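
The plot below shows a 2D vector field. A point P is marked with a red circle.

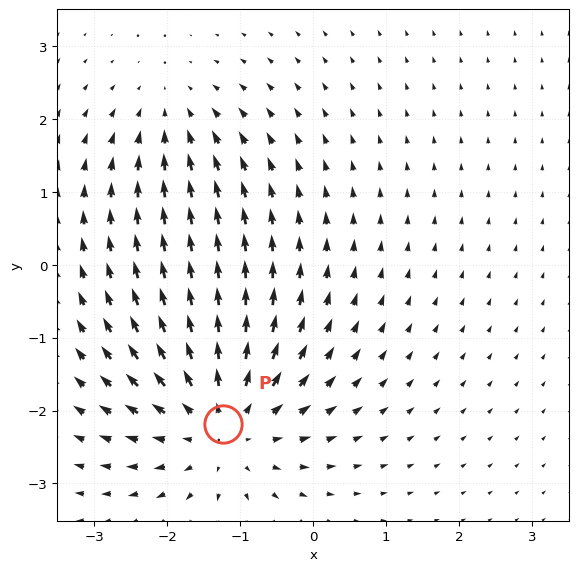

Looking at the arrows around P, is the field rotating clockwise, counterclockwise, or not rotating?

Near P at (-1.2, -2.2) the arrows show no circulation. The curl there is ≈0.

not rotating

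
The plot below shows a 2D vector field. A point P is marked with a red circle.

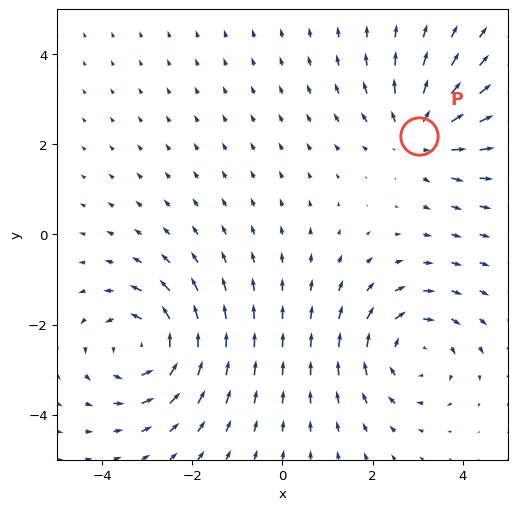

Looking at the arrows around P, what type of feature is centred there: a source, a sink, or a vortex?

At P (3.0, 2.2) the arrows spread outward. Divergence about +3, curl ≈0 — positive divergence with near-zero curl is a source.

source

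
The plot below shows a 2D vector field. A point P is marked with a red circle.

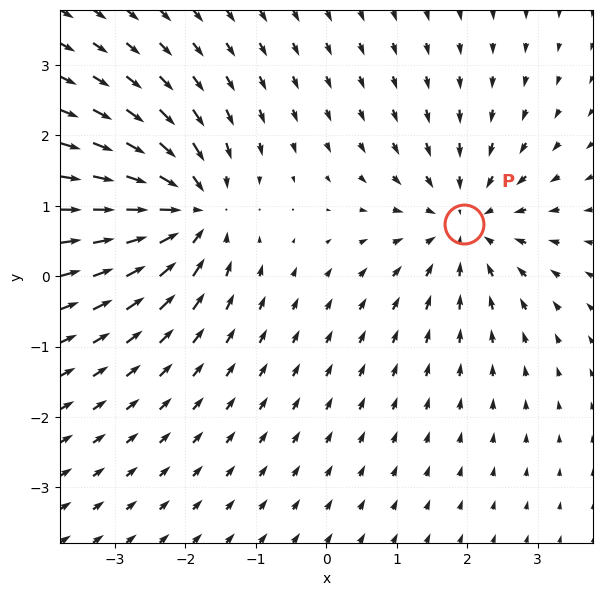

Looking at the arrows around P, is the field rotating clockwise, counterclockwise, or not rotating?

Near P at (2.0, 0.7) the arrows show no circulation. The curl there is ≈0.

not rotating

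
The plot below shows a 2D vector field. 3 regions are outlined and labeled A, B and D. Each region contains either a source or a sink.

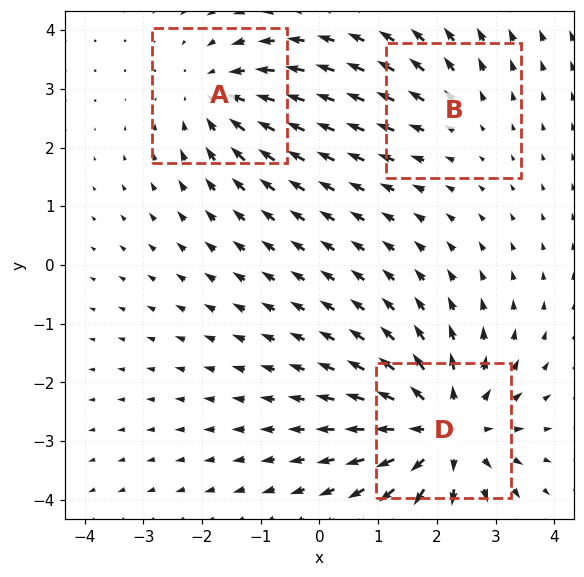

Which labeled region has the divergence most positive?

Divergence at each region's feature centre — A: about -3, B: about +2, D: about +5. Region D is most positive.

D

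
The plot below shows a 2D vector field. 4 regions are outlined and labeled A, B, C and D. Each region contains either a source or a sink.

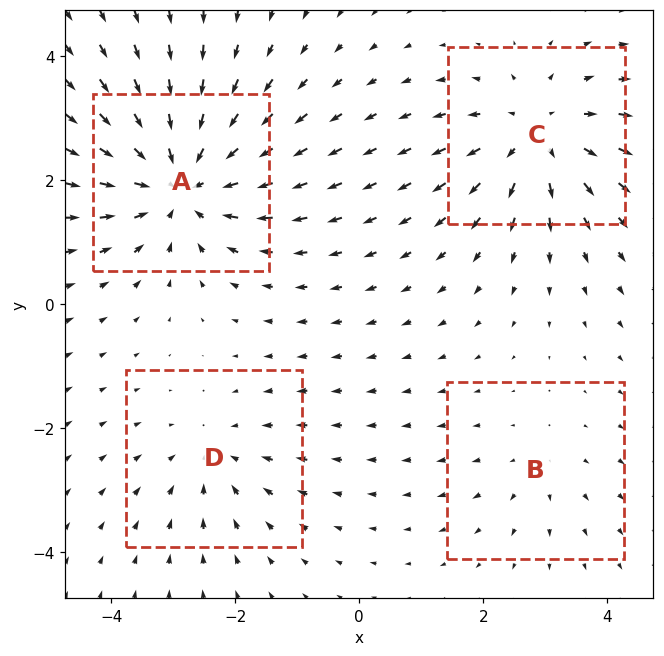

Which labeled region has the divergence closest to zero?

B

Divergence at each region's feature centre — A: about -6, B: about +2, C: about +4, D: about -3. Region B is closest to zero.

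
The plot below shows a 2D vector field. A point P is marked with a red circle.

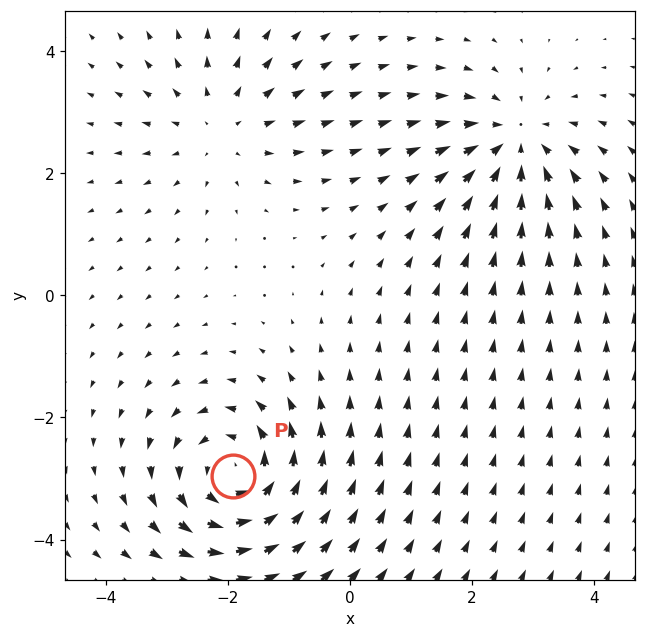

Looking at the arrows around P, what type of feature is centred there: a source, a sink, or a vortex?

vortex

At P (-1.9, -3.0) the arrows circulate counterclockwise. Divergence ≈0, curl about +5 — near-zero divergence with nonzero curl is a vortex.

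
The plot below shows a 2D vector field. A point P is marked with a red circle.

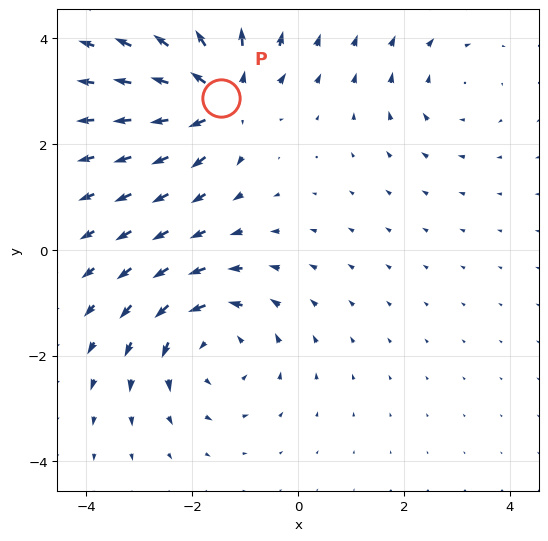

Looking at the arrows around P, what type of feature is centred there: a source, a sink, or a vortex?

source

At P (-1.5, 2.9) the arrows spread outward. Divergence about +6, curl ≈0 — positive divergence with near-zero curl is a source.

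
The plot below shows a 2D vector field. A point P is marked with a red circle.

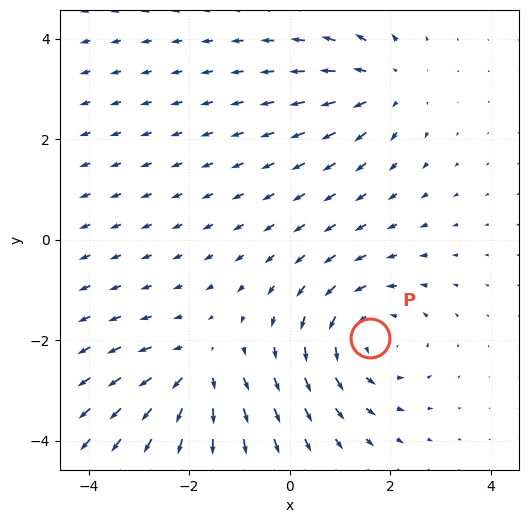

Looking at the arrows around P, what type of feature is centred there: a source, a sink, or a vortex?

vortex

At P (1.6, -1.9) the arrows circulate counterclockwise. Divergence ≈0, curl about +4 — near-zero divergence with nonzero curl is a vortex.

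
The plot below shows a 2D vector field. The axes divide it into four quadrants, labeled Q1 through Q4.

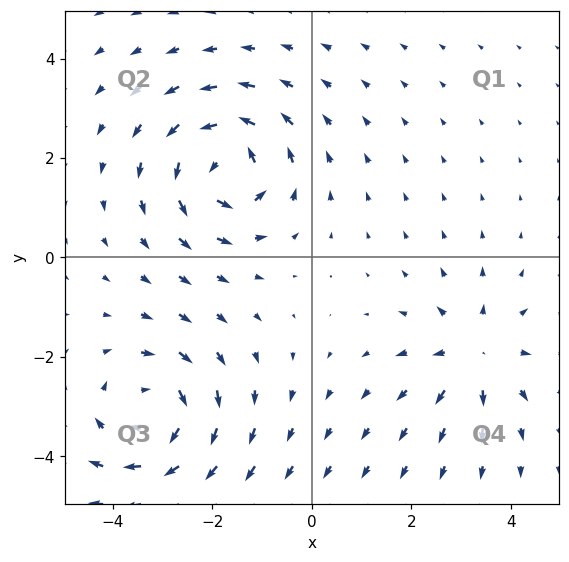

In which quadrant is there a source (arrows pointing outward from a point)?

The source sits at approximately (3.3, -1.9), which lies in quadrant Q4. The divergence there is about +4, positive as expected for a source.

Q4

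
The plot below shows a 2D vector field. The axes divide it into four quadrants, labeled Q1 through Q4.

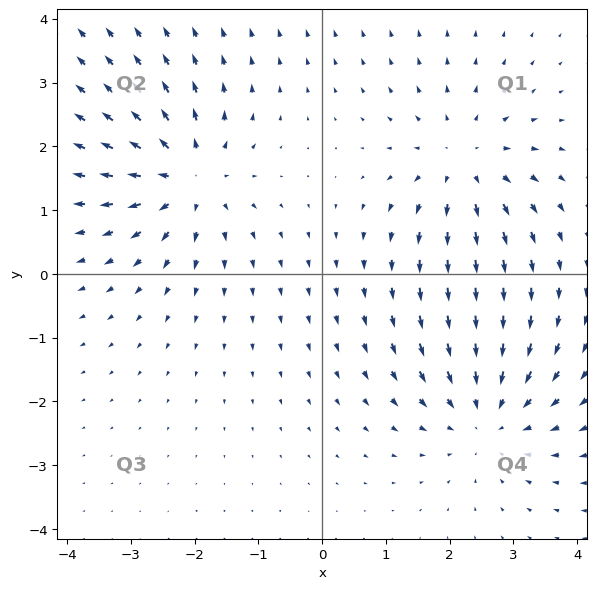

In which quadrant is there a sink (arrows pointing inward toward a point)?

Q4

The sink sits at approximately (2.6, -2.2), which lies in quadrant Q4. The divergence there is about -4, negative as expected for a sink.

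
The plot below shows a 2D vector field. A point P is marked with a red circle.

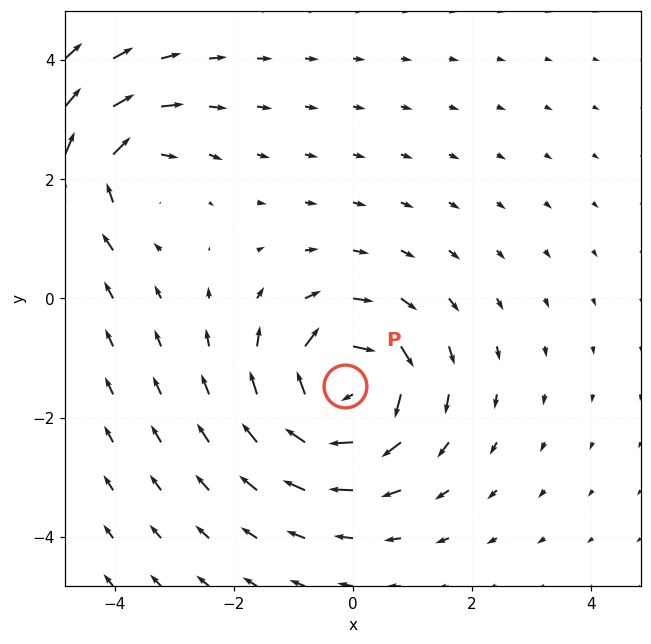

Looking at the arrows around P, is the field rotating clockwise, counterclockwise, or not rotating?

clockwise

Near P at (-0.1, -1.5) the arrows circulate clockwise. The curl (z-component) there is about -6; negative curl means clockwise rotation.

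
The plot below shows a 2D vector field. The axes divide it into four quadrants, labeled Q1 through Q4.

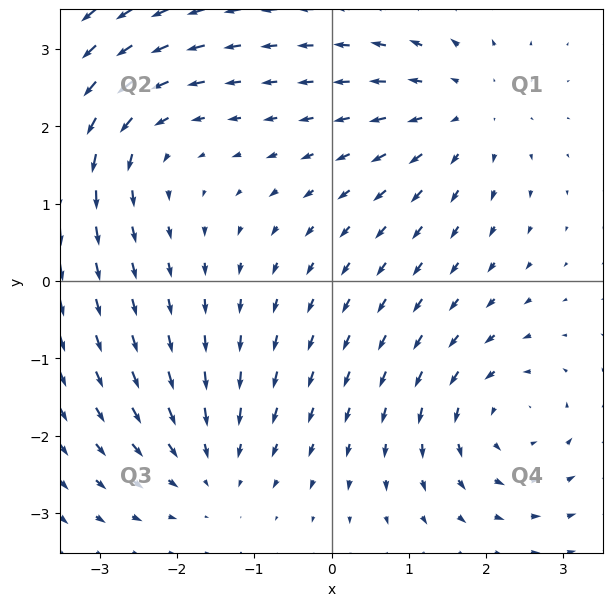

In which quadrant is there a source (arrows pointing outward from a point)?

Q1

The source sits at approximately (1.7, 2.2), which lies in quadrant Q1. The divergence there is about +3, positive as expected for a source.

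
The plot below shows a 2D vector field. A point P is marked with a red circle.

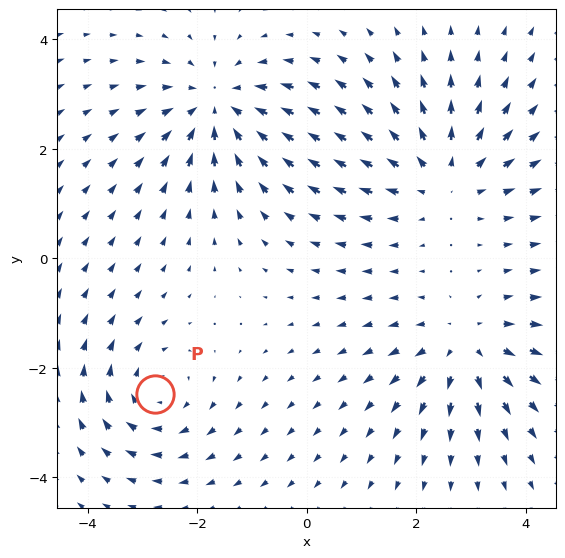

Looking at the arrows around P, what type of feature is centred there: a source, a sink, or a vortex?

At P (-2.8, -2.5) the arrows circulate clockwise. Divergence ≈0, curl about -3 — near-zero divergence with nonzero curl is a vortex.

vortex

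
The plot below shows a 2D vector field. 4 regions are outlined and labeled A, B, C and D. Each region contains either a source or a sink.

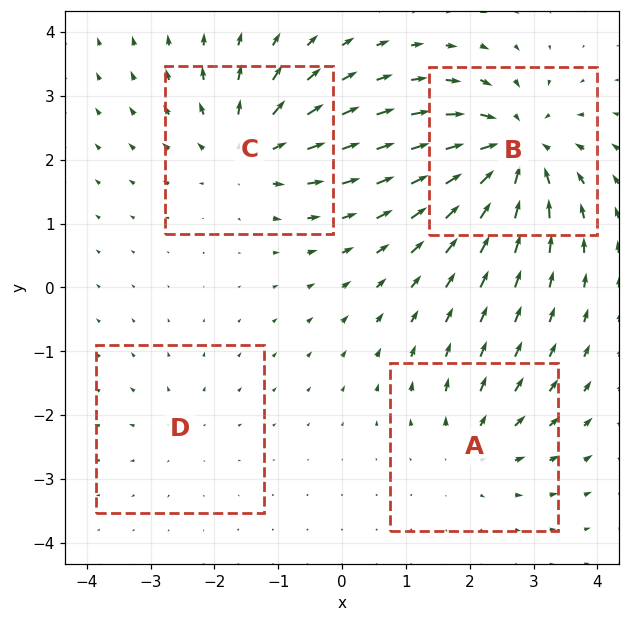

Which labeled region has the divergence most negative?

Divergence at each region's feature centre — A: about +4, B: about -7, C: about +5, D: about +2. Region B is most negative.

B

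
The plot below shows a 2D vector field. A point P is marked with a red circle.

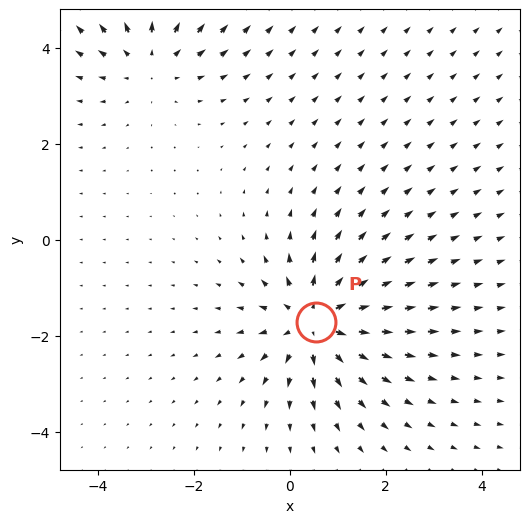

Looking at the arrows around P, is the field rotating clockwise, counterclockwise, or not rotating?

Near P at (0.5, -1.7) the arrows show no circulation. The curl there is ≈0.

not rotating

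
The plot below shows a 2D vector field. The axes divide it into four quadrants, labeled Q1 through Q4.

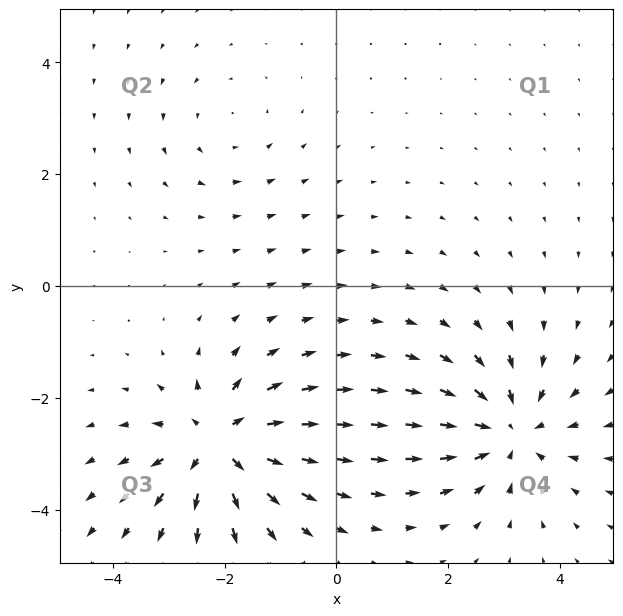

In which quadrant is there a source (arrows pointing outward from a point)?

The source sits at approximately (-2.1, -2.8), which lies in quadrant Q3. The divergence there is about +6, positive as expected for a source.

Q3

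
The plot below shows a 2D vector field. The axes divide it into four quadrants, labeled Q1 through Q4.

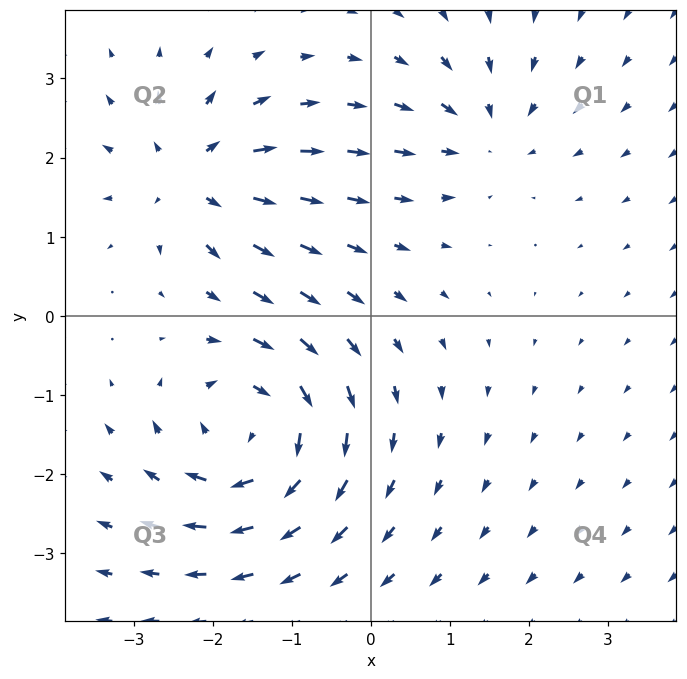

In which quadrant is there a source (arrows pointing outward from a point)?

Q2

The source sits at approximately (-2.3, 1.8), which lies in quadrant Q2. The divergence there is about +5, positive as expected for a source.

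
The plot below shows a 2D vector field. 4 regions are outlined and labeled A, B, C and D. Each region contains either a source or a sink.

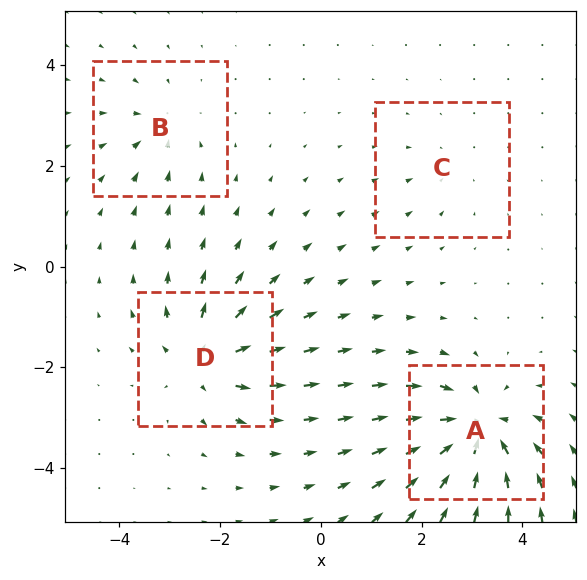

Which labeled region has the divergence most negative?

A

Divergence at each region's feature centre — A: about -9, B: about -4, C: about -2, D: about +6. Region A is most negative.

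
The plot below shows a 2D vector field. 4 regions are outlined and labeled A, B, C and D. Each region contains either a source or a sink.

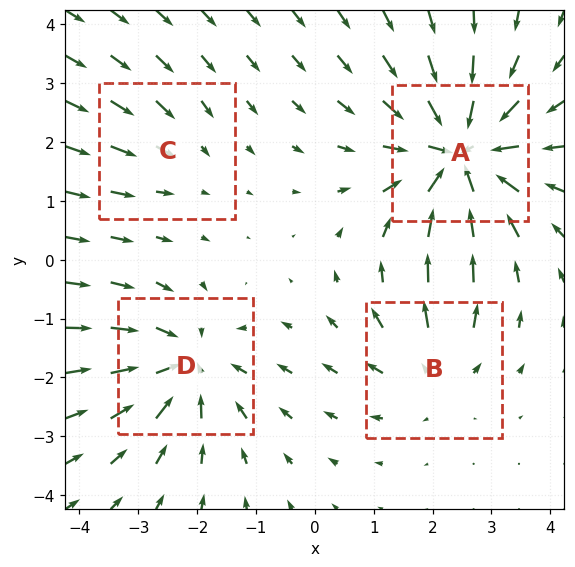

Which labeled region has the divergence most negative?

Divergence at each region's feature centre — A: about -7, B: about +3, C: about -2, D: about -5. Region A is most negative.

A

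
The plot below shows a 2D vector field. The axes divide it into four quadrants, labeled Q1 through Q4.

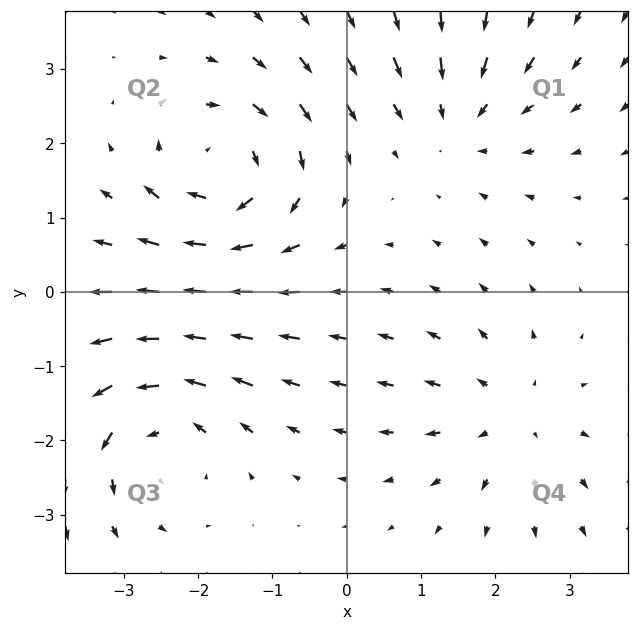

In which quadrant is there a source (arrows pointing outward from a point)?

Q4

The source sits at approximately (2.2, -1.7), which lies in quadrant Q4. The divergence there is about +3, positive as expected for a source.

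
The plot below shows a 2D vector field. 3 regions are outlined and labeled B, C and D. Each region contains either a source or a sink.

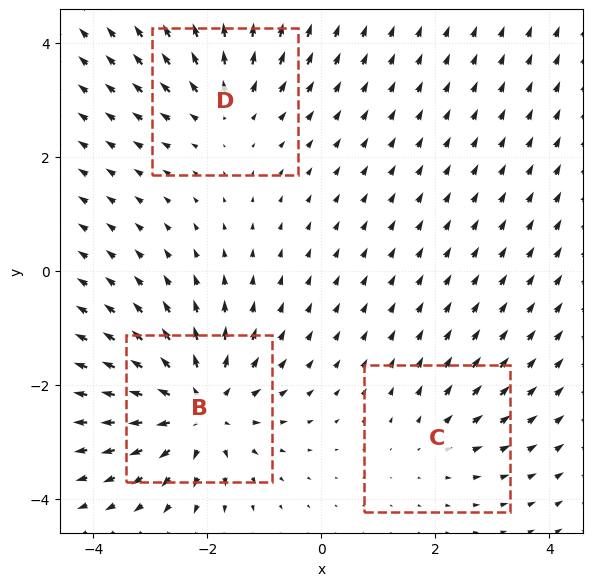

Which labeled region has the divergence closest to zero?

C

Divergence at each region's feature centre — B: about +5, C: about +2, D: about +3. Region C is closest to zero.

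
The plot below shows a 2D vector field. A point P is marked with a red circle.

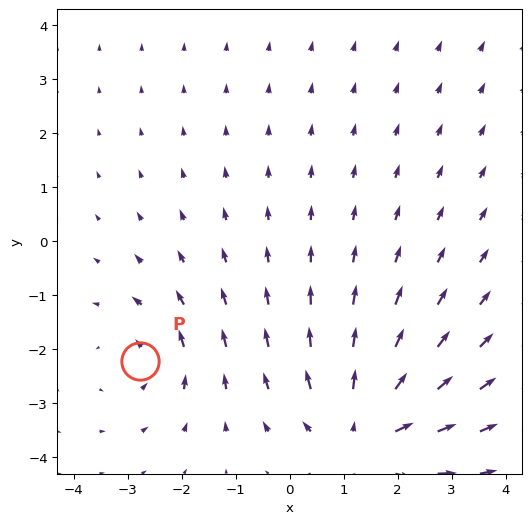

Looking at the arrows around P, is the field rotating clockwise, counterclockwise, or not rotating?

counterclockwise

Near P at (-2.8, -2.2) the arrows circulate counterclockwise. The curl (z-component) there is about +3; positive curl means counterclockwise rotation.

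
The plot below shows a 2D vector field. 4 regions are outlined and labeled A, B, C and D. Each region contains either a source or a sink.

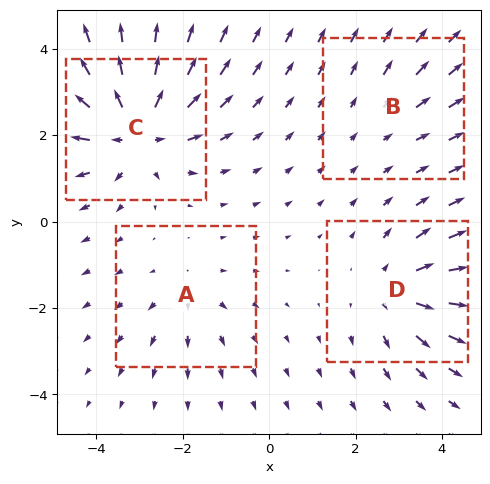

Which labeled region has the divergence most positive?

Divergence at each region's feature centre — A: about +3, B: about +2, C: about +7, D: about +4. Region C is most positive.

C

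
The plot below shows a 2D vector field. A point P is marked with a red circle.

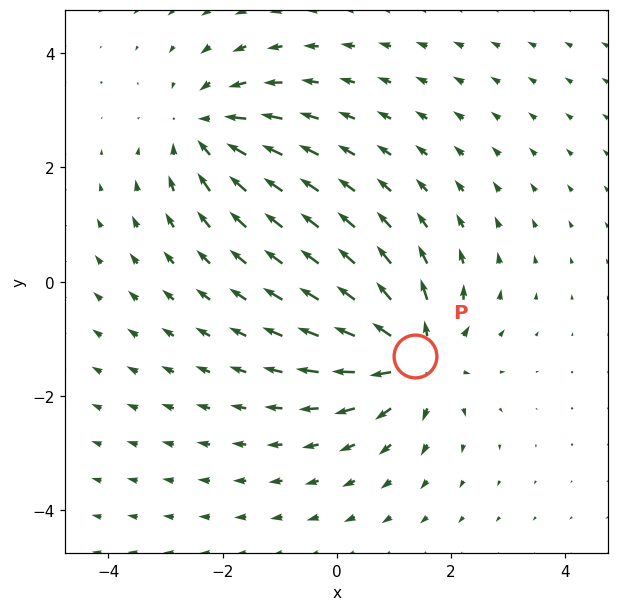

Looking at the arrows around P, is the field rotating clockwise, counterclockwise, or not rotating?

not rotating

Near P at (1.4, -1.3) the arrows show no circulation. The curl there is ≈0.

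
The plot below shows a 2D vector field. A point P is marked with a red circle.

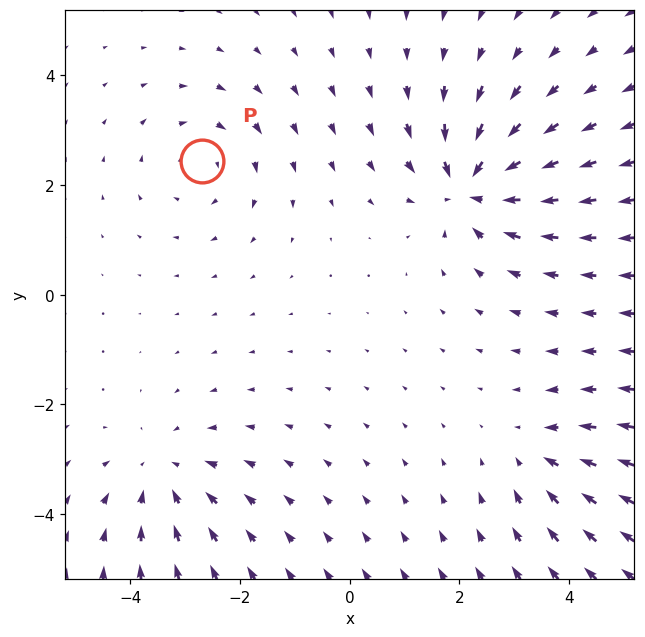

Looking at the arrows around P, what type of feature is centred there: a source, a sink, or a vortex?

vortex

At P (-2.7, 2.4) the arrows circulate clockwise. Divergence ≈0, curl about -3 — near-zero divergence with nonzero curl is a vortex.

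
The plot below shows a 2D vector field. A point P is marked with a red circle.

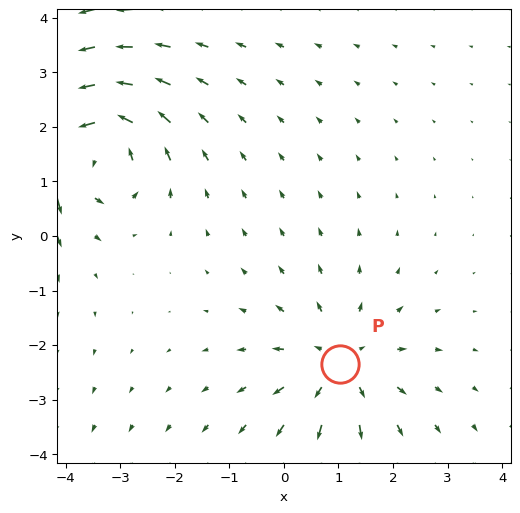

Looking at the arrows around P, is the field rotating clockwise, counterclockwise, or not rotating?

not rotating

Near P at (1.0, -2.3) the arrows show no circulation. The curl there is ≈0.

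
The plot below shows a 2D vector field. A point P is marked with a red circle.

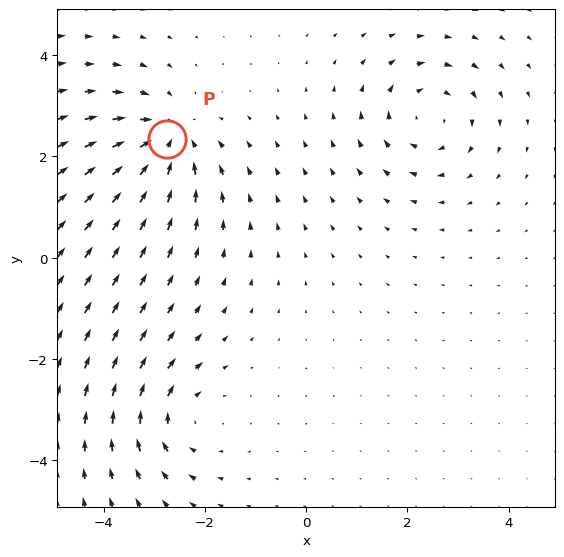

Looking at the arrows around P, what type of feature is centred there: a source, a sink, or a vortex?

sink

At P (-2.7, 2.3) the arrows converge inward. Divergence about -4, curl ≈0 — negative divergence with near-zero curl is a sink.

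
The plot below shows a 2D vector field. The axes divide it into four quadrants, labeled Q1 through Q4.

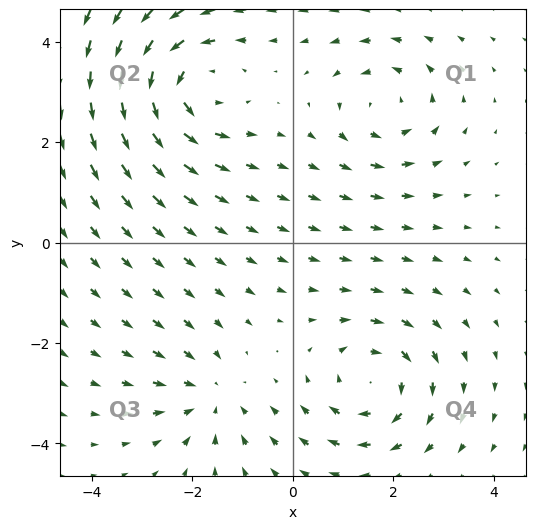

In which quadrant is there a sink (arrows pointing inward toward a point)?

The sink sits at approximately (-1.6, -3.1), which lies in quadrant Q3. The divergence there is about -3, negative as expected for a sink.

Q3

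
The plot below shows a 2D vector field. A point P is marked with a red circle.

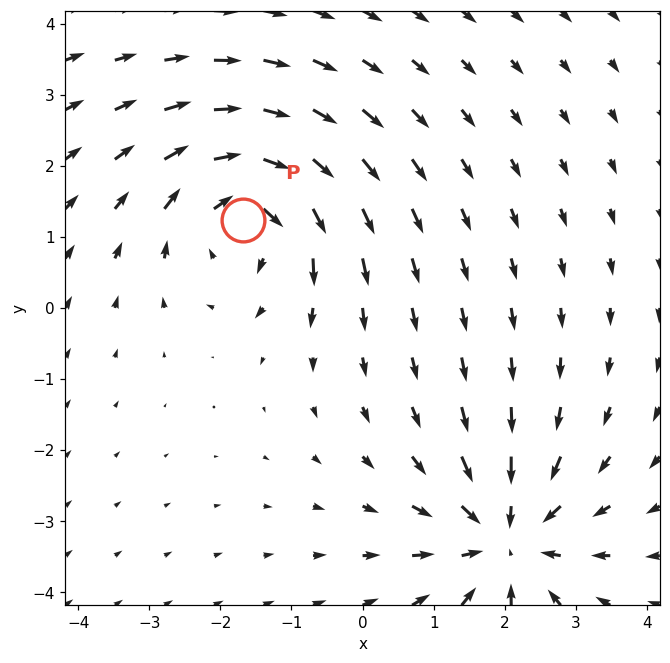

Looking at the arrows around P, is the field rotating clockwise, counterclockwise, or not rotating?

Near P at (-1.7, 1.2) the arrows circulate clockwise. The curl (z-component) there is about -5; negative curl means clockwise rotation.

clockwise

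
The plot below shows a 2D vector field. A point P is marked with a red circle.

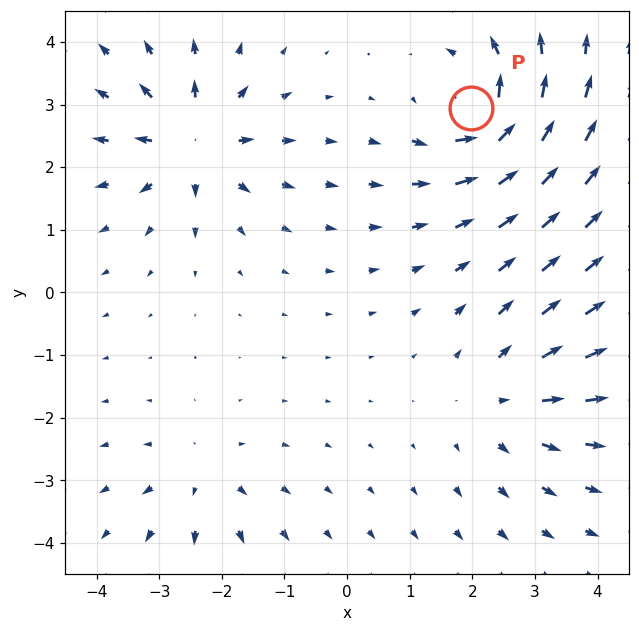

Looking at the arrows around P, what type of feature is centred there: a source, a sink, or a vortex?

vortex

At P (2.0, 2.9) the arrows circulate counterclockwise. Divergence ≈0, curl about +7 — near-zero divergence with nonzero curl is a vortex.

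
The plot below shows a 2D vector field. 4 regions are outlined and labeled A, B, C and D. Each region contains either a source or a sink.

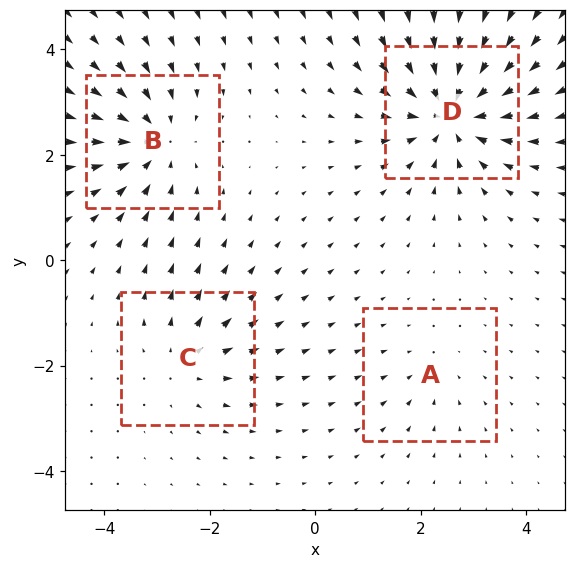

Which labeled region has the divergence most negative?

Divergence at each region's feature centre — A: about -2, B: about -5, C: about +4, D: about -7. Region D is most negative.

D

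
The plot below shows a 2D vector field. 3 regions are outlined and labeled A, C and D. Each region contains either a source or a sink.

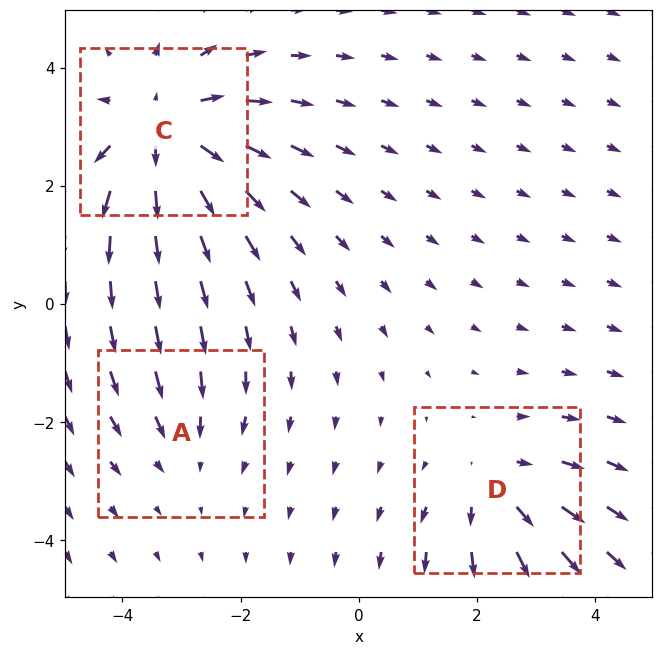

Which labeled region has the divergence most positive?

Divergence at each region's feature centre — A: about -2, C: about +5, D: about +3. Region C is most positive.

C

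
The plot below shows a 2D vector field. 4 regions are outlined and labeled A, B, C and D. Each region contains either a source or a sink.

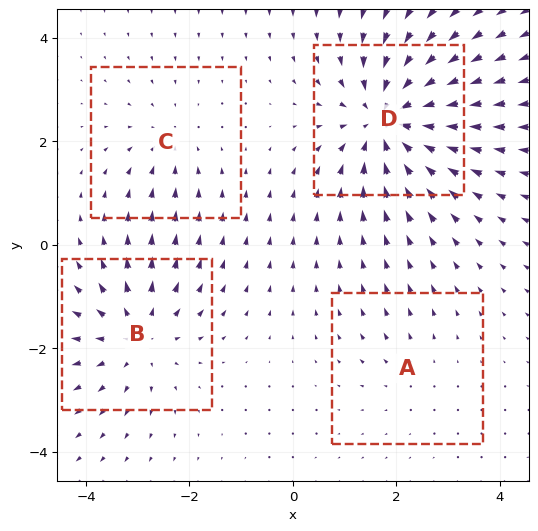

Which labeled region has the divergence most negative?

D

Divergence at each region's feature centre — A: about +2, B: about +5, C: about -3, D: about -7. Region D is most negative.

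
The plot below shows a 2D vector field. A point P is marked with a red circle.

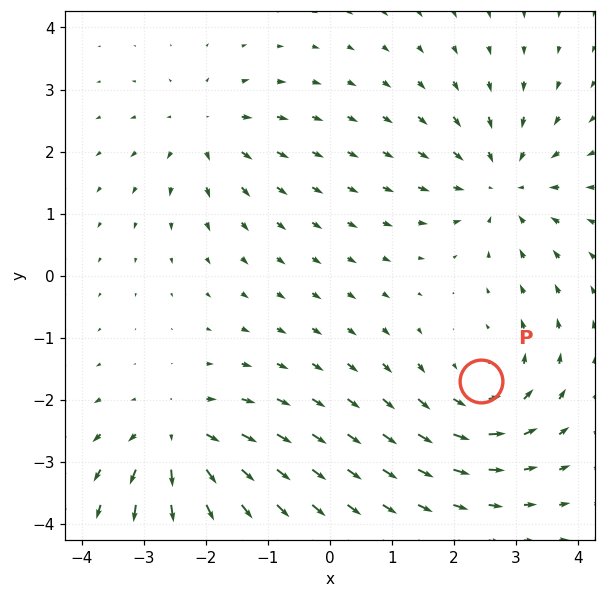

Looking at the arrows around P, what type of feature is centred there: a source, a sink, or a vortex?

vortex

At P (2.4, -1.7) the arrows circulate counterclockwise. Divergence ≈0, curl about +5 — near-zero divergence with nonzero curl is a vortex.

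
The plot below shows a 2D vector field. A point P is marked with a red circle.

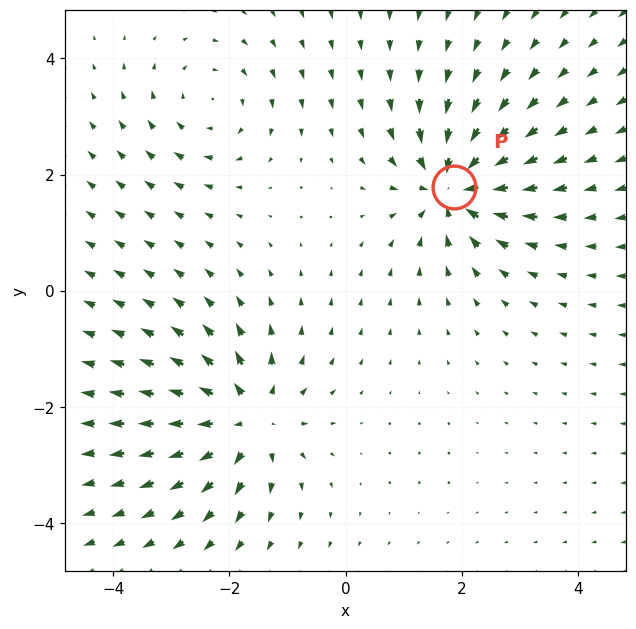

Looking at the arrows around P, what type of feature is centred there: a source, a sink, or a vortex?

At P (1.9, 1.8) the arrows converge inward. Divergence about -7, curl ≈0 — negative divergence with near-zero curl is a sink.

sink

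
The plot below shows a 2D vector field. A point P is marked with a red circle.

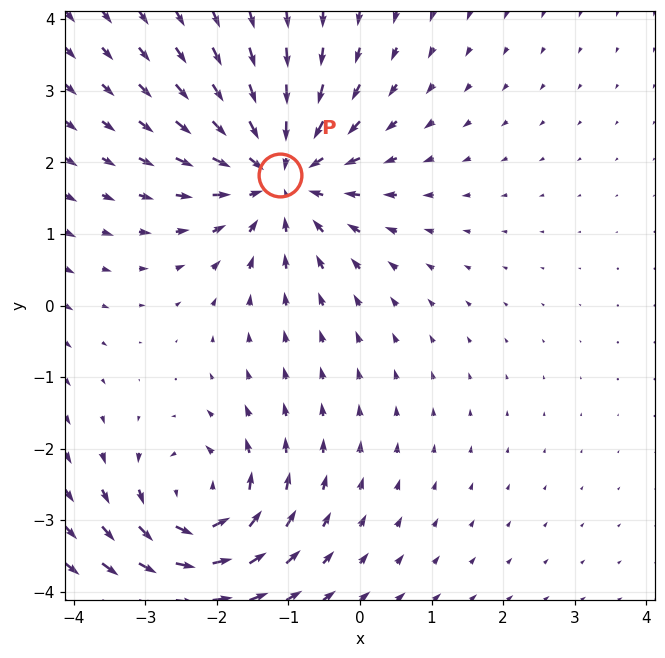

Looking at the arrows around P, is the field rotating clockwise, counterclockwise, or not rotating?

not rotating

Near P at (-1.1, 1.8) the arrows show no circulation. The curl there is ≈0.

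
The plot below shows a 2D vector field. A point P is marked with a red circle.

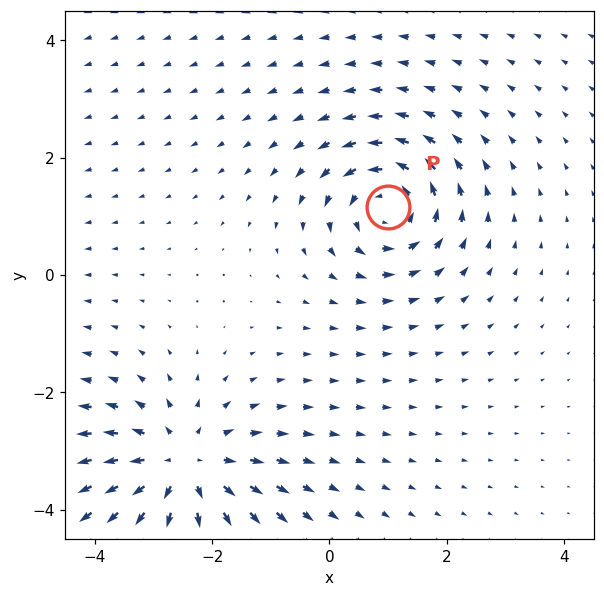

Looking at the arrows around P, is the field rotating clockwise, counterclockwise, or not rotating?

Near P at (1.0, 1.2) the arrows circulate counterclockwise. The curl (z-component) there is about +4; positive curl means counterclockwise rotation.

counterclockwise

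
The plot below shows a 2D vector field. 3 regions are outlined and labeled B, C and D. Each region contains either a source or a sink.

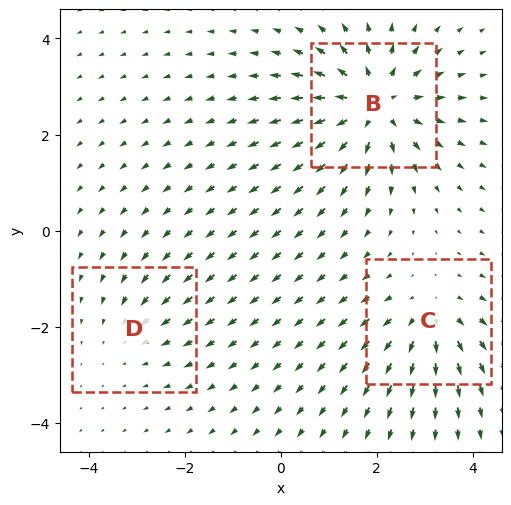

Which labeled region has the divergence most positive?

Divergence at each region's feature centre — B: about +5, C: about +3, D: about -2. Region B is most positive.

B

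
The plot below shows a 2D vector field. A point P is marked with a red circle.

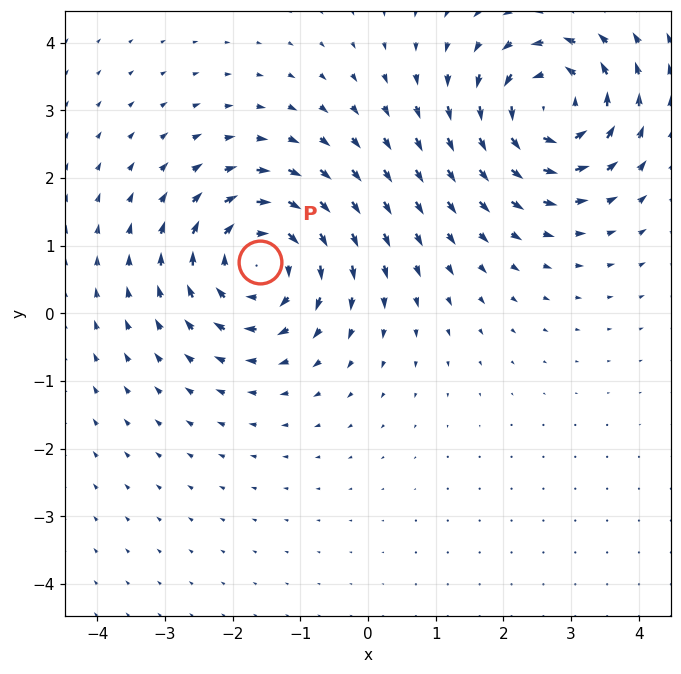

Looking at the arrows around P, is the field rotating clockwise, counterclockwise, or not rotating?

Near P at (-1.6, 0.8) the arrows circulate clockwise. The curl (z-component) there is about -5; negative curl means clockwise rotation.

clockwise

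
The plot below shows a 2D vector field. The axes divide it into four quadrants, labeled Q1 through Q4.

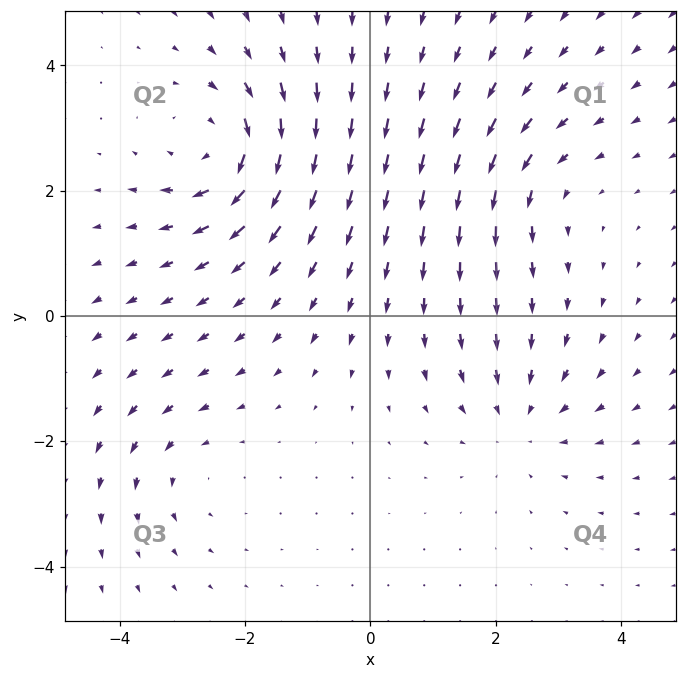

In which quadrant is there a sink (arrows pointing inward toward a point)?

Q4

The sink sits at approximately (2.4, -1.6), which lies in quadrant Q4. The divergence there is about -3, negative as expected for a sink.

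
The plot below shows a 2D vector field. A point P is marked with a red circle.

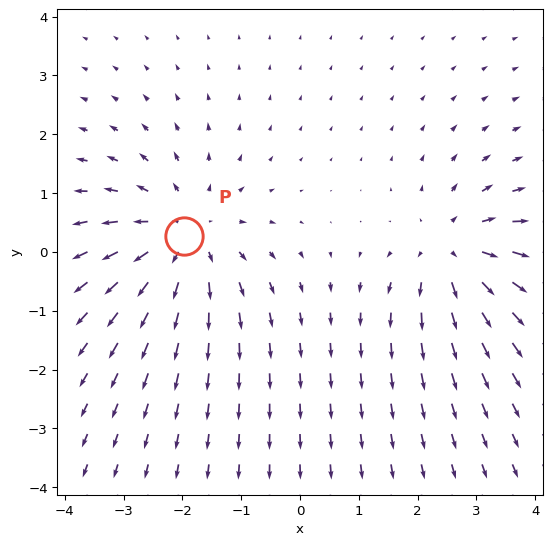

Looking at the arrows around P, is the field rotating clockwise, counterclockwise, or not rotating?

not rotating

Near P at (-2.0, 0.3) the arrows show no circulation. The curl there is ≈0.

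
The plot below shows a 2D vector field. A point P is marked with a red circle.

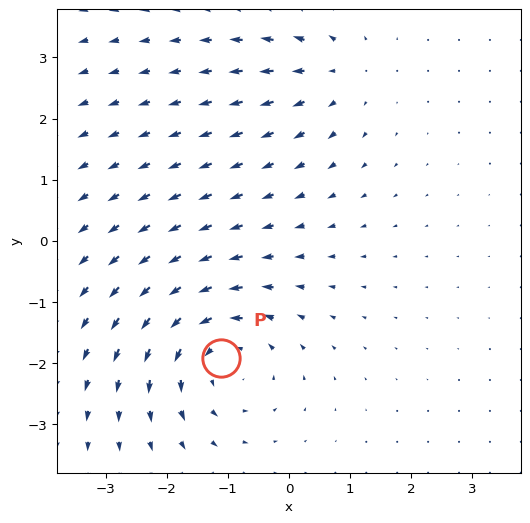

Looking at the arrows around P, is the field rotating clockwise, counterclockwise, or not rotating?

counterclockwise

Near P at (-1.1, -1.9) the arrows circulate counterclockwise. The curl (z-component) there is about +4; positive curl means counterclockwise rotation.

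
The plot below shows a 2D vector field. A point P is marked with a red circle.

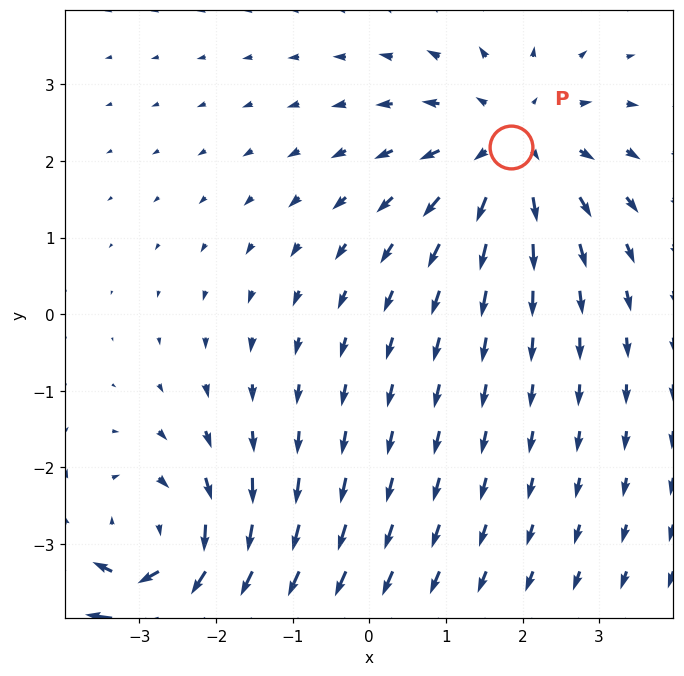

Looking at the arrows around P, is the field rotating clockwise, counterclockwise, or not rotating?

Near P at (1.9, 2.2) the arrows show no circulation. The curl there is ≈0.

not rotating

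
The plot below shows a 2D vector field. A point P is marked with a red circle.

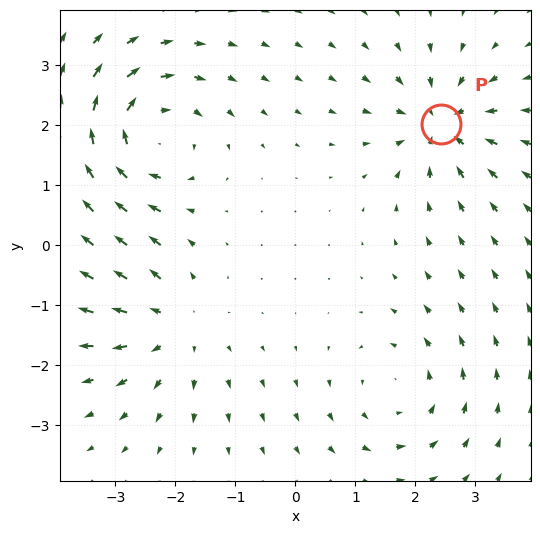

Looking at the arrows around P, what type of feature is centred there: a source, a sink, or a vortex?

At P (2.4, 2.0) the arrows converge inward. Divergence about -5, curl ≈0 — negative divergence with near-zero curl is a sink.

sink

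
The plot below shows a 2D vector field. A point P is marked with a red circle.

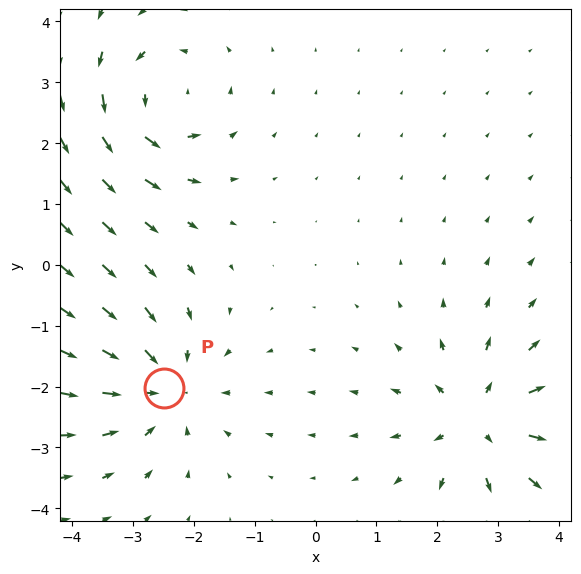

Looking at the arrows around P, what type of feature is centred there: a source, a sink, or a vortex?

At P (-2.5, -2.0) the arrows converge inward. Divergence about -5, curl ≈0 — negative divergence with near-zero curl is a sink.

sink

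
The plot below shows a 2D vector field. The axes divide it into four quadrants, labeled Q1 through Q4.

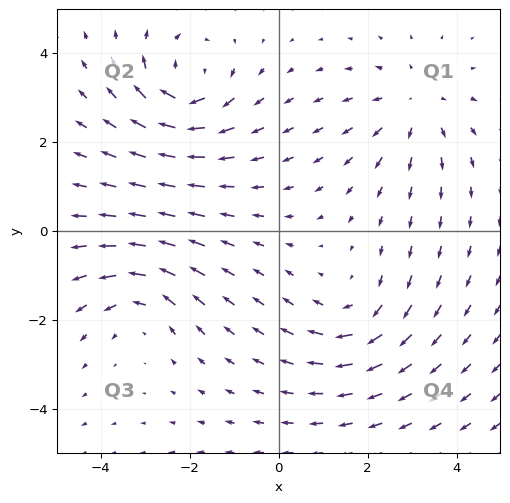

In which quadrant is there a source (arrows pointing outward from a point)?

Q1

The source sits at approximately (3.1, 2.8), which lies in quadrant Q1. The divergence there is about +3, positive as expected for a source.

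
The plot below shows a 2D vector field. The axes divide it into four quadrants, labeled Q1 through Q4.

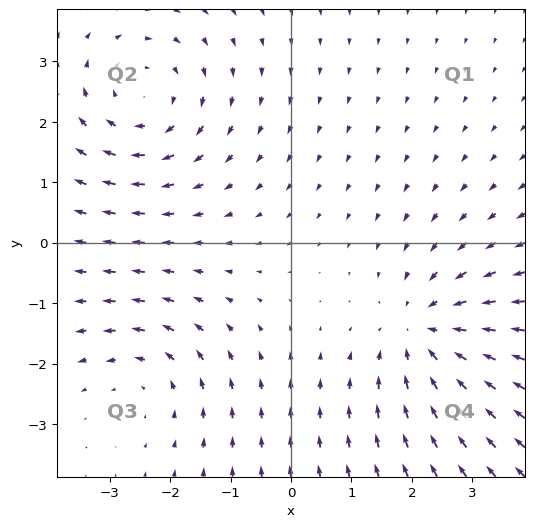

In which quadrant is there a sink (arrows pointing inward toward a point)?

Q4

The sink sits at approximately (2.2, -1.5), which lies in quadrant Q4. The divergence there is about -4, negative as expected for a sink.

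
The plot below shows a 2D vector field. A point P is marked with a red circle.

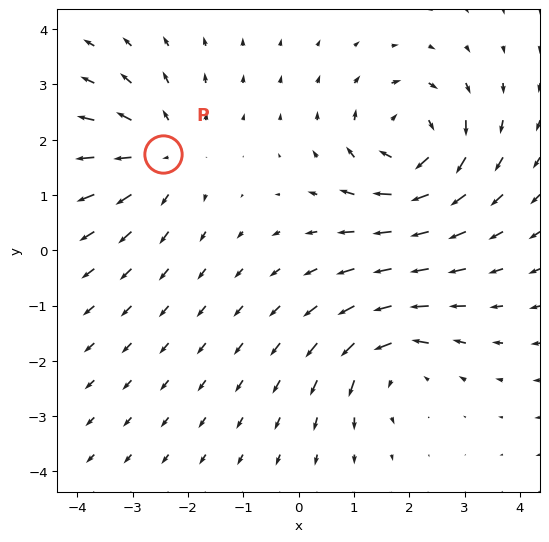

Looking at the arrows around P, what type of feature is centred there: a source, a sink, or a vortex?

At P (-2.5, 1.7) the arrows spread outward. Divergence about +4, curl ≈0 — positive divergence with near-zero curl is a source.

source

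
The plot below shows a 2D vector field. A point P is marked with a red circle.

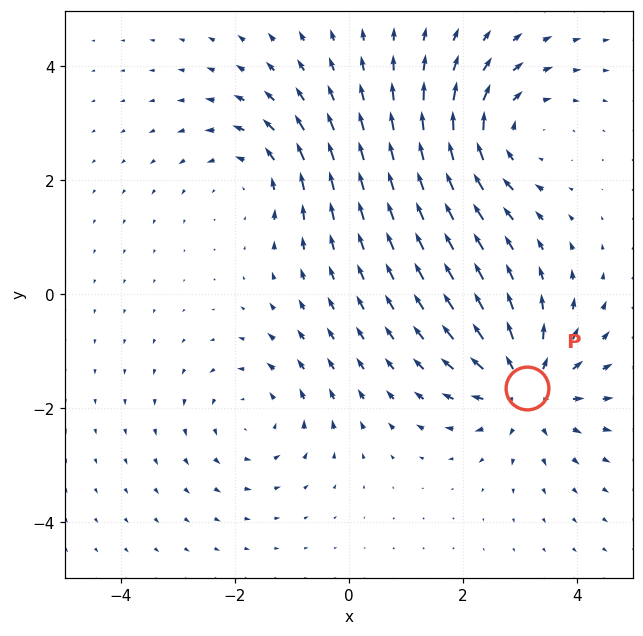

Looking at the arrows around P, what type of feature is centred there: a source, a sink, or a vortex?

source

At P (3.1, -1.6) the arrows spread outward. Divergence about +5, curl ≈0 — positive divergence with near-zero curl is a source.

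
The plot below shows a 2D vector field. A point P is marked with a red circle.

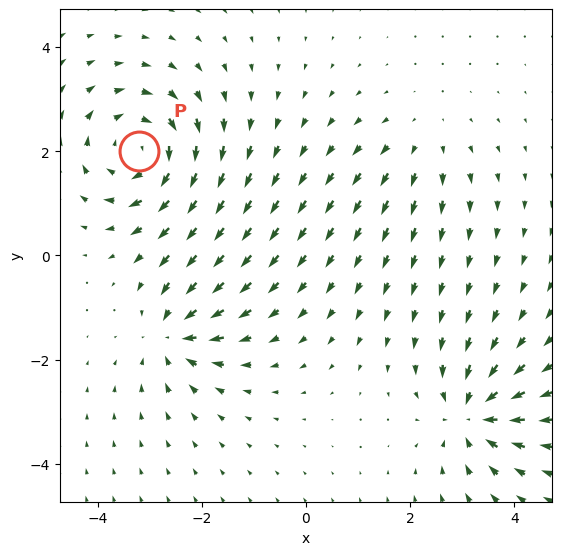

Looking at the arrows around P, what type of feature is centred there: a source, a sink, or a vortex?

At P (-3.2, 2.0) the arrows circulate clockwise. Divergence ≈0, curl about -5 — near-zero divergence with nonzero curl is a vortex.

vortex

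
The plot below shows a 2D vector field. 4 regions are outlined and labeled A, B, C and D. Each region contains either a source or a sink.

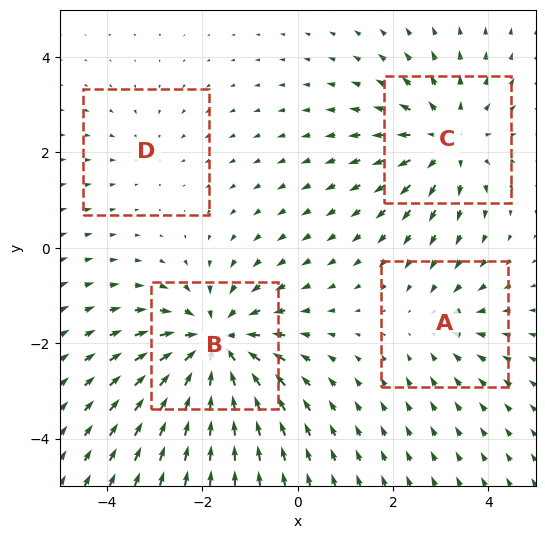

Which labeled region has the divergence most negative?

B

Divergence at each region's feature centre — A: about -3, B: about -6, C: about +5, D: about -2. Region B is most negative.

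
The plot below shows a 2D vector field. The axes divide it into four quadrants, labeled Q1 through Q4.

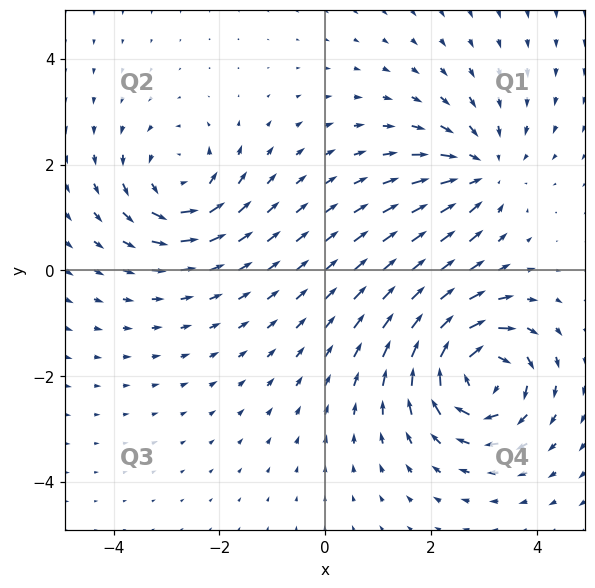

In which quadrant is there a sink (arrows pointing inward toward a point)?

Q1

The sink sits at approximately (3.0, 1.9), which lies in quadrant Q1. The divergence there is about -4, negative as expected for a sink.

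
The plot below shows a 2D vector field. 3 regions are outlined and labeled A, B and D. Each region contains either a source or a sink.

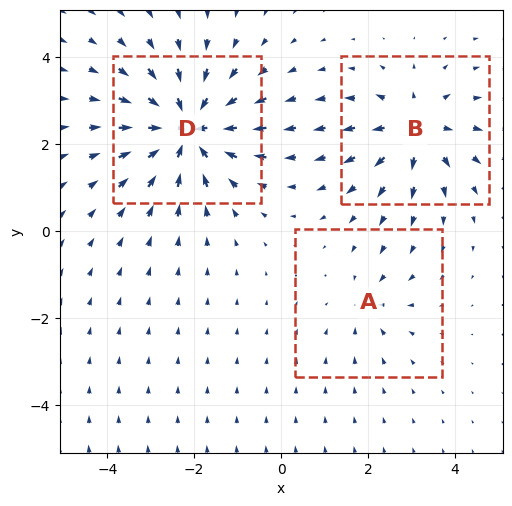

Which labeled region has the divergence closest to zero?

Divergence at each region's feature centre — A: about -2, B: about +4, D: about -6. Region A is closest to zero.

A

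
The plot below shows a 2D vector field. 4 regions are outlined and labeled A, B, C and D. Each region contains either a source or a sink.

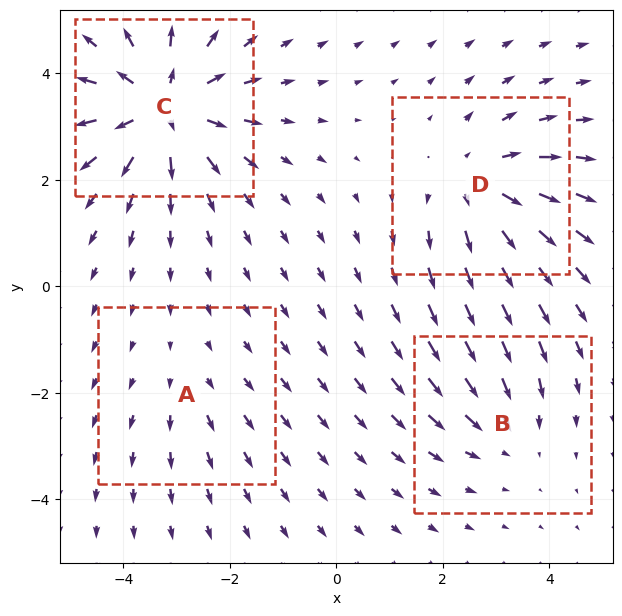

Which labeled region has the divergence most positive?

Divergence at each region's feature centre — A: about +2, B: about -3, C: about +7, D: about +5. Region C is most positive.

C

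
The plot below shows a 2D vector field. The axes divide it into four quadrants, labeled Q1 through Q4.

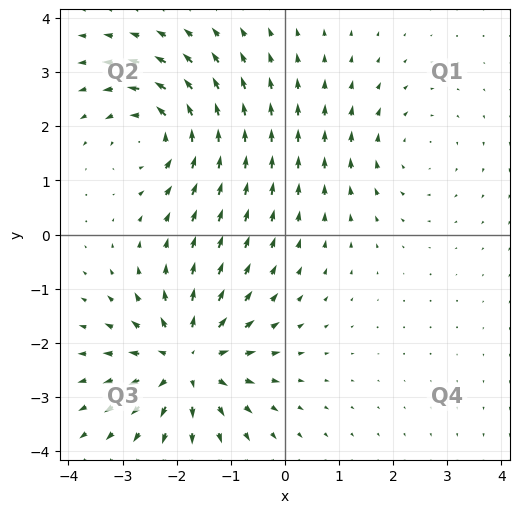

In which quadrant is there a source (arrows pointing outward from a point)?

Q3

The source sits at approximately (-1.8, -2.3), which lies in quadrant Q3. The divergence there is about +5, positive as expected for a source.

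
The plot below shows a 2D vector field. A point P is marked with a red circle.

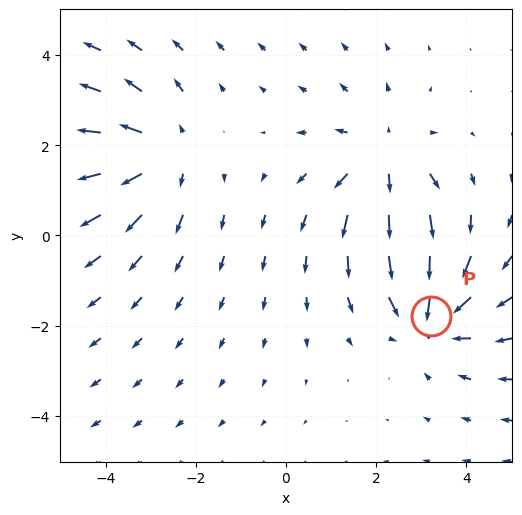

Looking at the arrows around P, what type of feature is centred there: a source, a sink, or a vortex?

At P (3.2, -1.8) the arrows converge inward. Divergence about -4, curl ≈0 — negative divergence with near-zero curl is a sink.

sink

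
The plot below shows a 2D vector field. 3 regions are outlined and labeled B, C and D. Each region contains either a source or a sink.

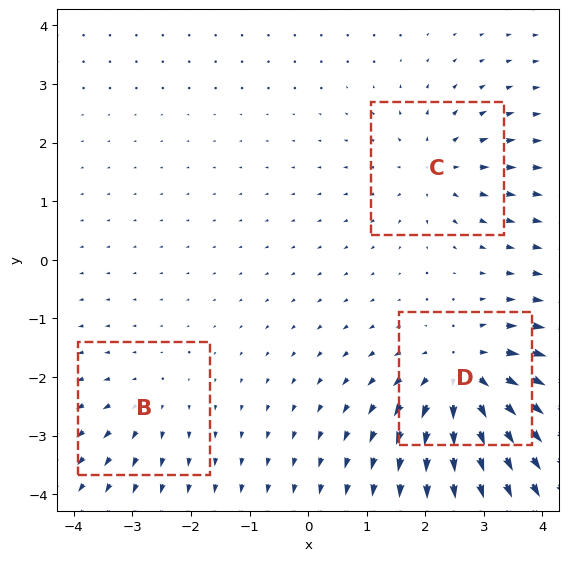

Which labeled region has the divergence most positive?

D

Divergence at each region's feature centre — B: about +2, C: about +3, D: about +6. Region D is most positive.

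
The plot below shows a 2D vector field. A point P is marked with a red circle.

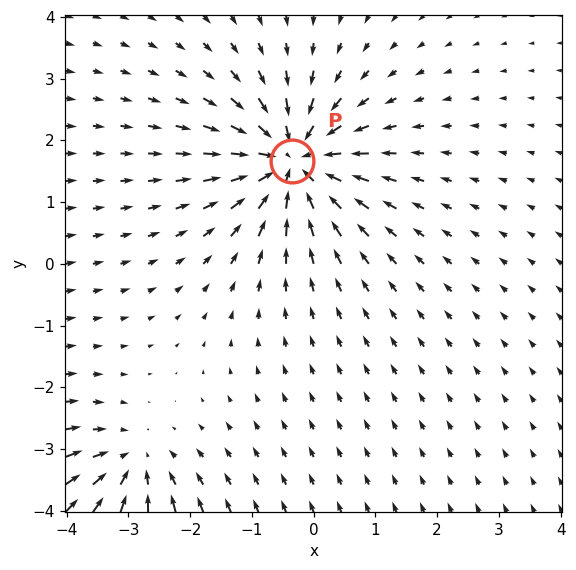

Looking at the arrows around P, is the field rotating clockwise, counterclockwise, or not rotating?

not rotating

Near P at (-0.3, 1.7) the arrows show no circulation. The curl there is ≈0.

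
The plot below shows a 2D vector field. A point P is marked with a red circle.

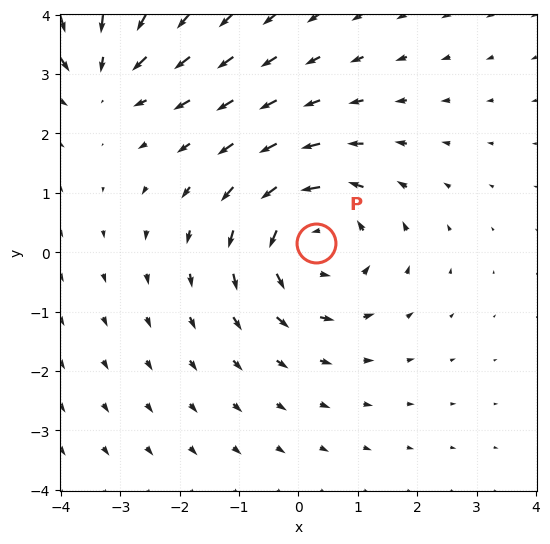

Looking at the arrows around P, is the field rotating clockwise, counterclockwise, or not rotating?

counterclockwise

Near P at (0.3, 0.2) the arrows circulate counterclockwise. The curl (z-component) there is about +3; positive curl means counterclockwise rotation.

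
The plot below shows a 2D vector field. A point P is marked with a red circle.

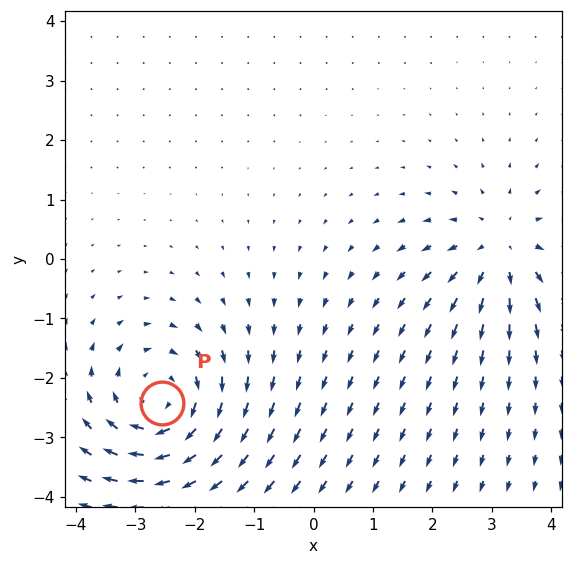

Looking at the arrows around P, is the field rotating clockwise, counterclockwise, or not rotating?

Near P at (-2.6, -2.4) the arrows circulate clockwise. The curl (z-component) there is about -5; negative curl means clockwise rotation.

clockwise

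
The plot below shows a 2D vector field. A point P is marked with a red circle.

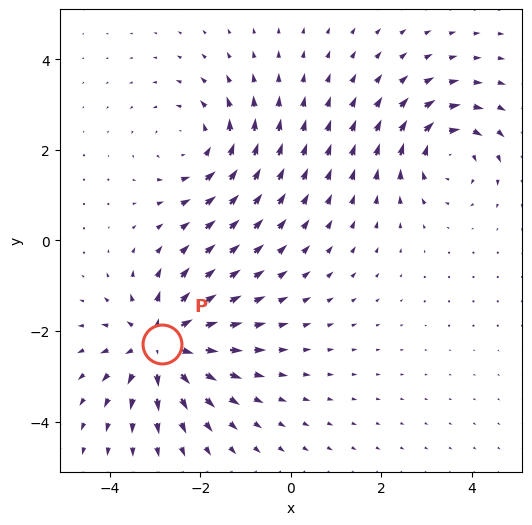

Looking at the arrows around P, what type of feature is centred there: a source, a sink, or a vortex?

At P (-2.9, -2.3) the arrows spread outward. Divergence about +5, curl ≈0 — positive divergence with near-zero curl is a source.

source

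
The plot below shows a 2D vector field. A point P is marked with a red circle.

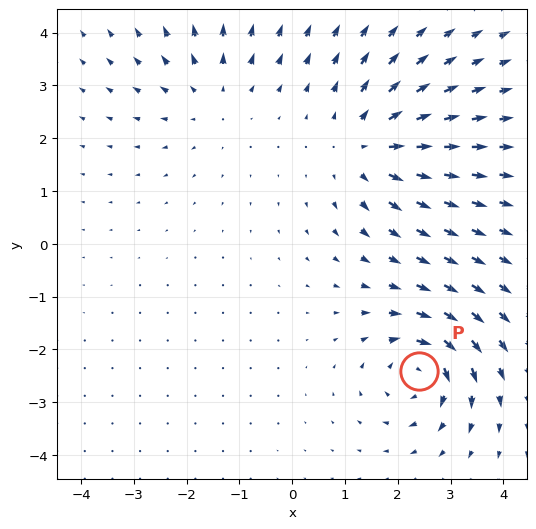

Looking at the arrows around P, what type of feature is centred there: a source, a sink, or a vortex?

vortex

At P (2.4, -2.4) the arrows circulate clockwise. Divergence ≈0, curl about -6 — near-zero divergence with nonzero curl is a vortex.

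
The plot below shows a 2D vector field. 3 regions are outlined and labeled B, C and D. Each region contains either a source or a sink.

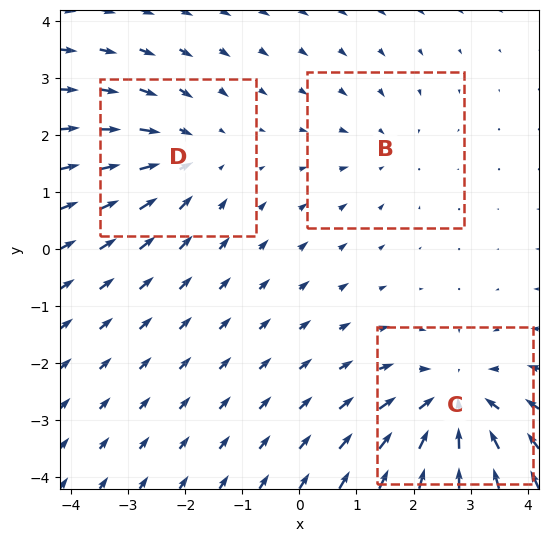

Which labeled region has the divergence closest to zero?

B

Divergence at each region's feature centre — B: about -2, C: about -4, D: about -3. Region B is closest to zero.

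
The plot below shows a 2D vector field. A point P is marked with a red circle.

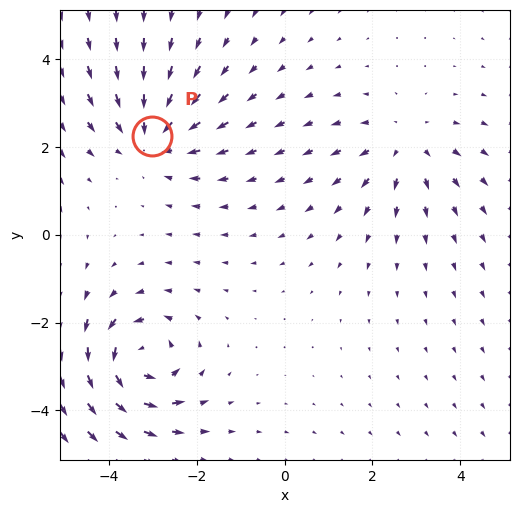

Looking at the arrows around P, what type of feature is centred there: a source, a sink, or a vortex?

At P (-3.0, 2.2) the arrows converge inward. Divergence about -3, curl ≈0 — negative divergence with near-zero curl is a sink.

sink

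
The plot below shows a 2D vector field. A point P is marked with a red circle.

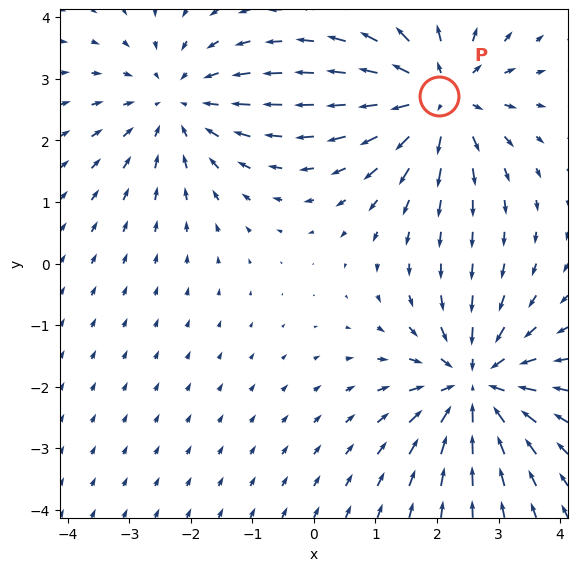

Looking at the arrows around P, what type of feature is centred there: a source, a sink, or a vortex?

At P (2.0, 2.7) the arrows spread outward. Divergence about +5, curl ≈0 — positive divergence with near-zero curl is a source.

source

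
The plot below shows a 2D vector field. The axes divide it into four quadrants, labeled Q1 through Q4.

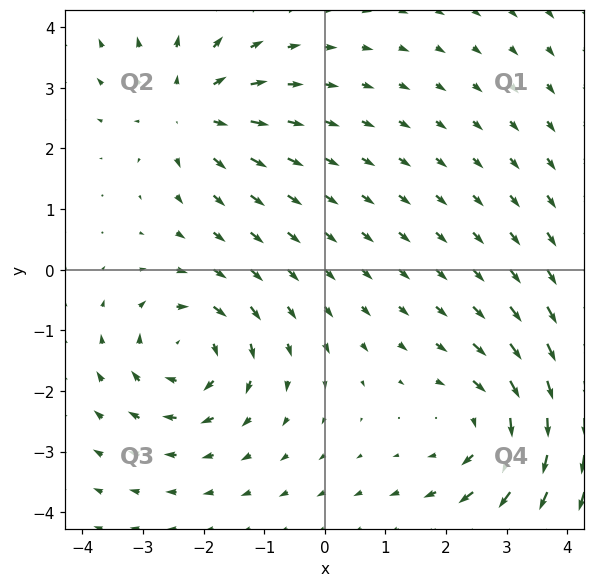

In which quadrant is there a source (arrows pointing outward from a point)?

The source sits at approximately (-2.2, 2.6), which lies in quadrant Q2. The divergence there is about +4, positive as expected for a source.

Q2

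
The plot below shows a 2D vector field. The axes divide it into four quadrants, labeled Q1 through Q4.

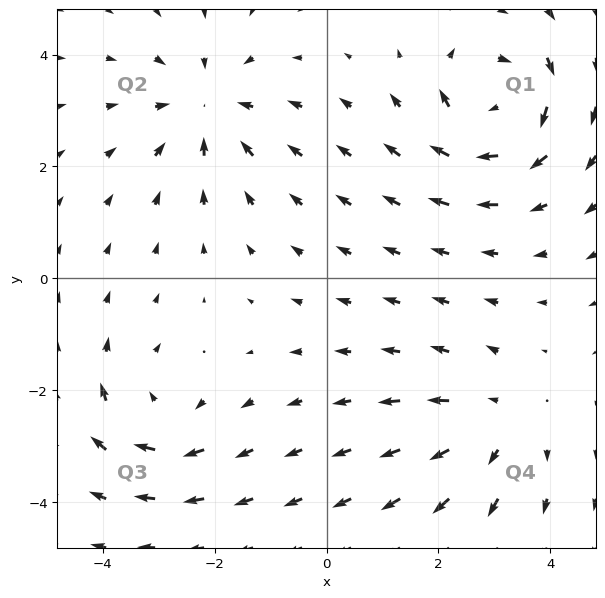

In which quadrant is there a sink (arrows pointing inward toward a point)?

The sink sits at approximately (-2.1, 3.0), which lies in quadrant Q2. The divergence there is about -3, negative as expected for a sink.

Q2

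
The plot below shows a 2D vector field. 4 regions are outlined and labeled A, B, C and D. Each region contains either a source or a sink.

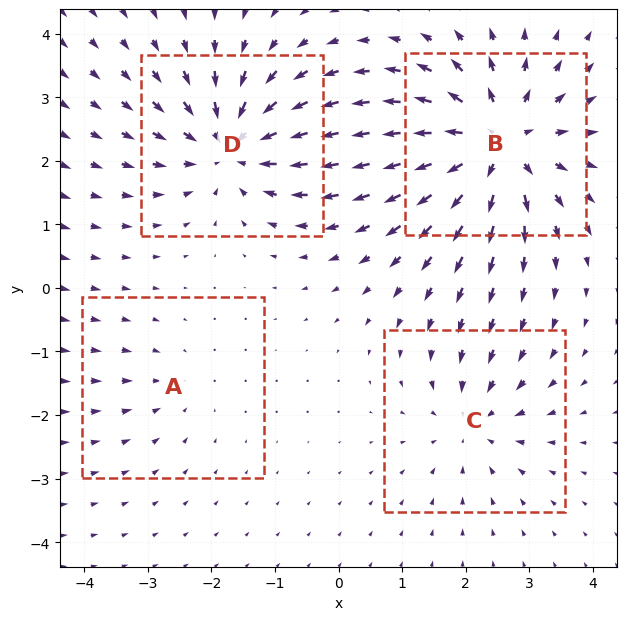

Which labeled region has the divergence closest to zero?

Divergence at each region's feature centre — A: about -2, B: about +7, C: about -4, D: about -6. Region A is closest to zero.

A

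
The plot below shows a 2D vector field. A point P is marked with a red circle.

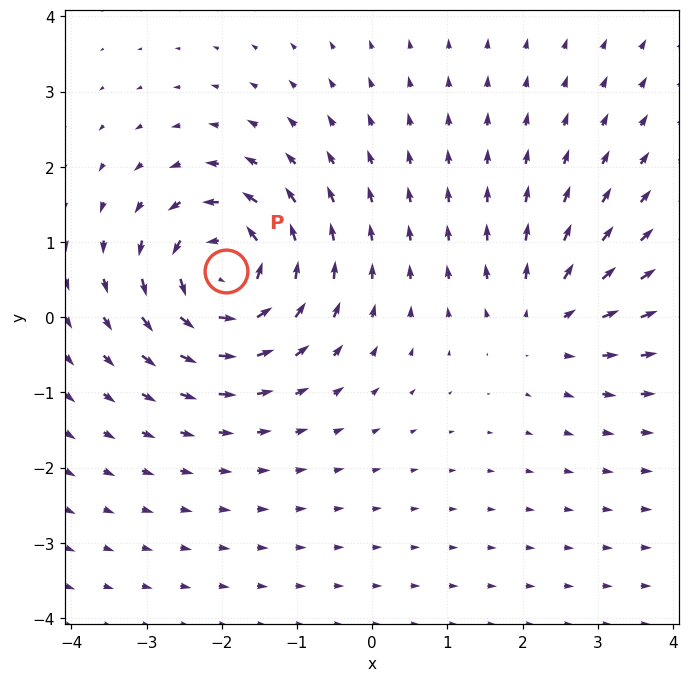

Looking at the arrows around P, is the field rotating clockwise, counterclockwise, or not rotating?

Near P at (-1.9, 0.6) the arrows circulate counterclockwise. The curl (z-component) there is about +7; positive curl means counterclockwise rotation.

counterclockwise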